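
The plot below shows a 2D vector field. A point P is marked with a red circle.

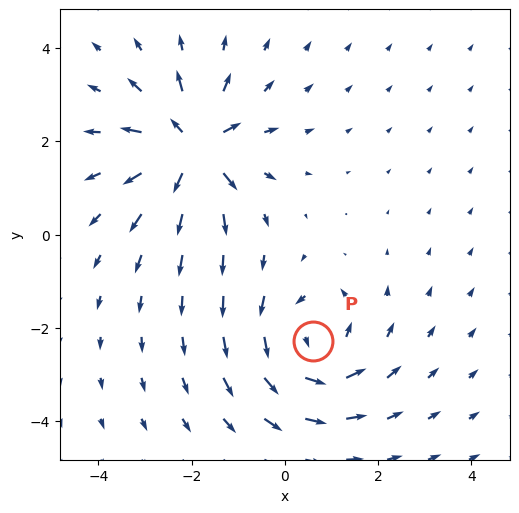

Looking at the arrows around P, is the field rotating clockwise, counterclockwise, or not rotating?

Near P at (0.6, -2.3) the arrows circulate counterclockwise. The curl (z-component) there is about +4; positive curl means counterclockwise rotation.

counterclockwise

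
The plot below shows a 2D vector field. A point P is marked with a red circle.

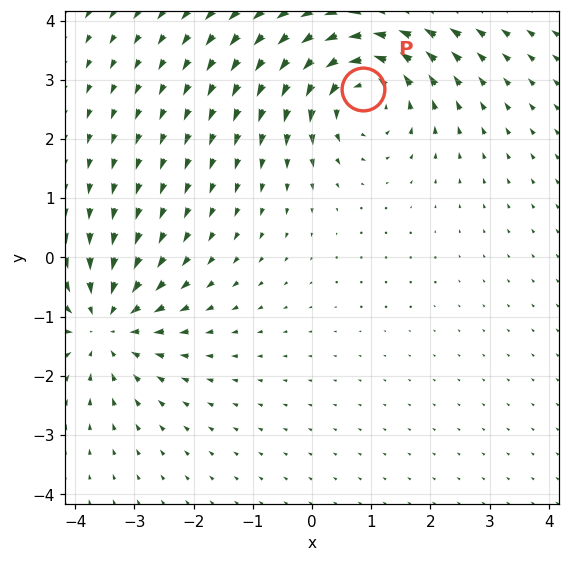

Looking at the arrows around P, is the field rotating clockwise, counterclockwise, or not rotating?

Near P at (0.9, 2.8) the arrows circulate counterclockwise. The curl (z-component) there is about +4; positive curl means counterclockwise rotation.

counterclockwise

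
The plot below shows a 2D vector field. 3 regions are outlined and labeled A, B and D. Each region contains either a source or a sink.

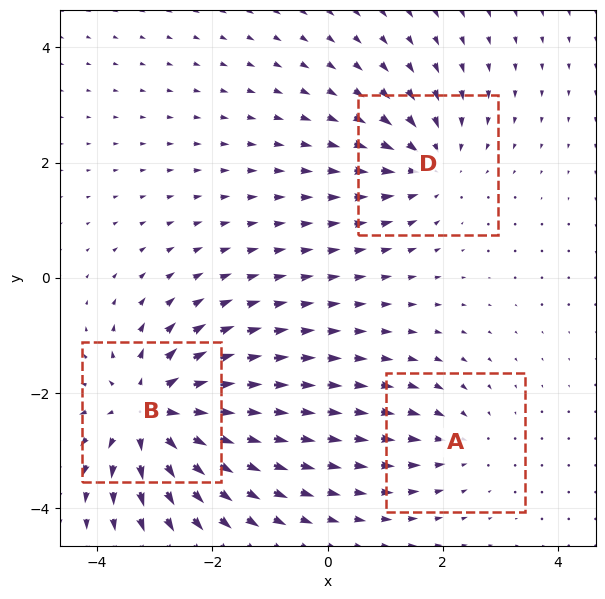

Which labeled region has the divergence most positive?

Divergence at each region's feature centre — A: about -2, B: about +5, D: about -3. Region B is most positive.

B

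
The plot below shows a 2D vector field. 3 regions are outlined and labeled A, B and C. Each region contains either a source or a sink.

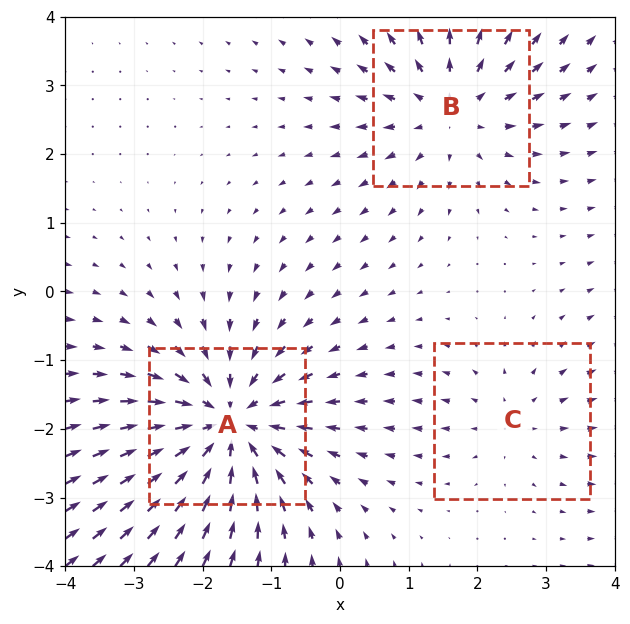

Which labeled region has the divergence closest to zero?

C

Divergence at each region's feature centre — A: about -5, B: about +3, C: about +2. Region C is closest to zero.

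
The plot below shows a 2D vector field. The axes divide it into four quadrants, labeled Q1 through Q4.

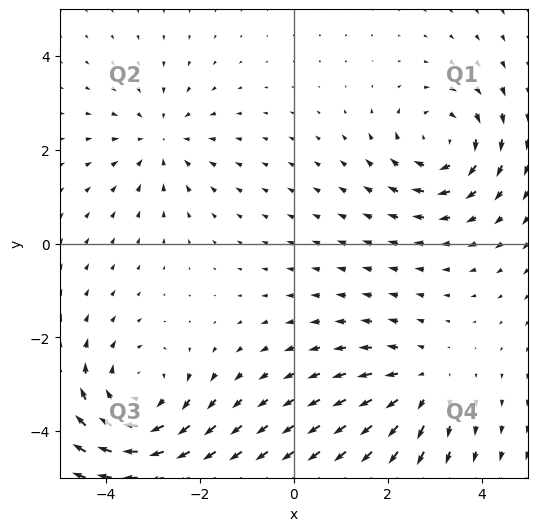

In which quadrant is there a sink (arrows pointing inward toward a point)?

Q2

The sink sits at approximately (-2.8, 2.2), which lies in quadrant Q2. The divergence there is about -3, negative as expected for a sink.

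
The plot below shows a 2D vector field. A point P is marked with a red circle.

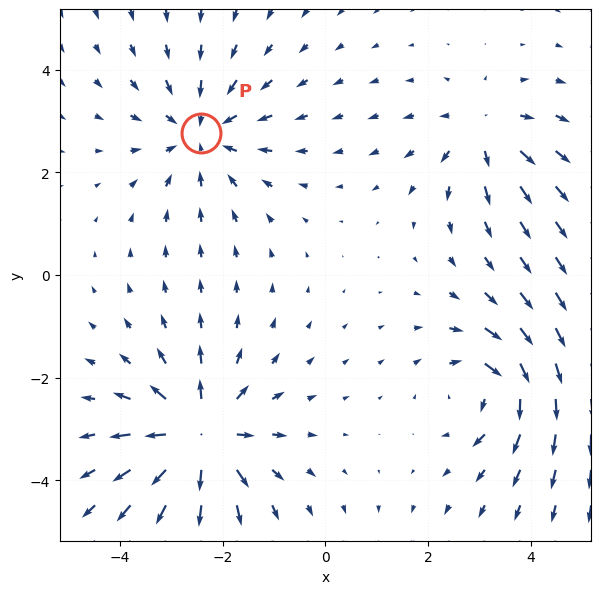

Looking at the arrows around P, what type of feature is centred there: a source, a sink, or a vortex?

At P (-2.4, 2.8) the arrows converge inward. Divergence about -4, curl ≈0 — negative divergence with near-zero curl is a sink.

sink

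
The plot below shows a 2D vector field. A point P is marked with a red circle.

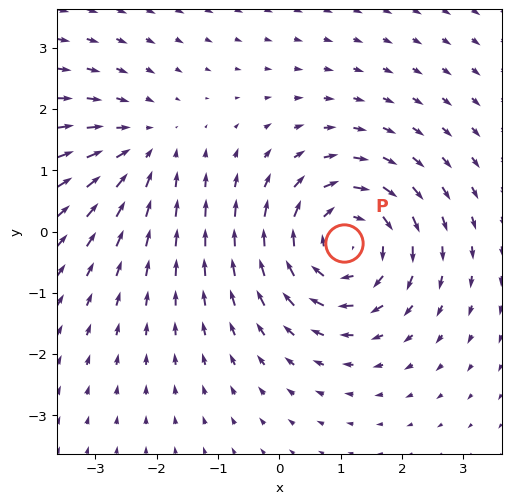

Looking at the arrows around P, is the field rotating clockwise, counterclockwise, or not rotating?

clockwise

Near P at (1.1, -0.2) the arrows circulate clockwise. The curl (z-component) there is about -5; negative curl means clockwise rotation.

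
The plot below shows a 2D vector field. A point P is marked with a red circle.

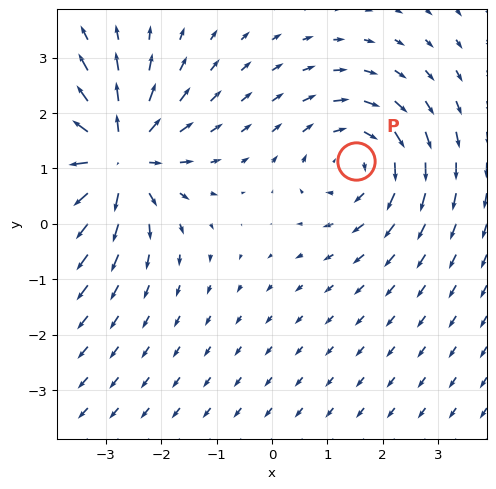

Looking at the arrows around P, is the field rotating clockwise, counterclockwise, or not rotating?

clockwise

Near P at (1.5, 1.1) the arrows circulate clockwise. The curl (z-component) there is about -2; negative curl means clockwise rotation.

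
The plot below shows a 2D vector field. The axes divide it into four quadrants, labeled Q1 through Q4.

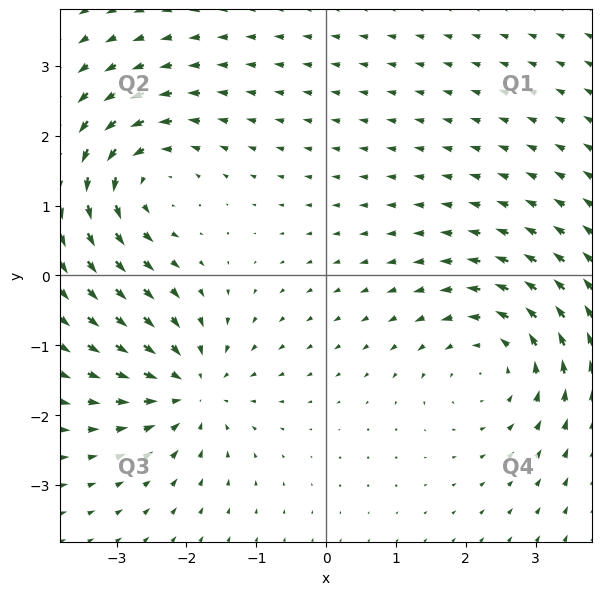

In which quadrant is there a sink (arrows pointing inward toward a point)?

Q3

The sink sits at approximately (-1.9, -1.6), which lies in quadrant Q3. The divergence there is about -5, negative as expected for a sink.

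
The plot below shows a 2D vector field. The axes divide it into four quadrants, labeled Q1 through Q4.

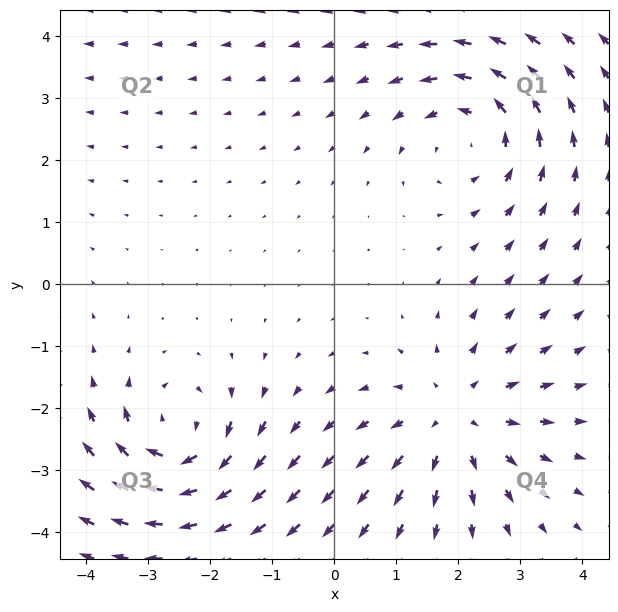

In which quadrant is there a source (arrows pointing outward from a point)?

Q4

The source sits at approximately (2.0, -2.1), which lies in quadrant Q4. The divergence there is about +4, positive as expected for a source.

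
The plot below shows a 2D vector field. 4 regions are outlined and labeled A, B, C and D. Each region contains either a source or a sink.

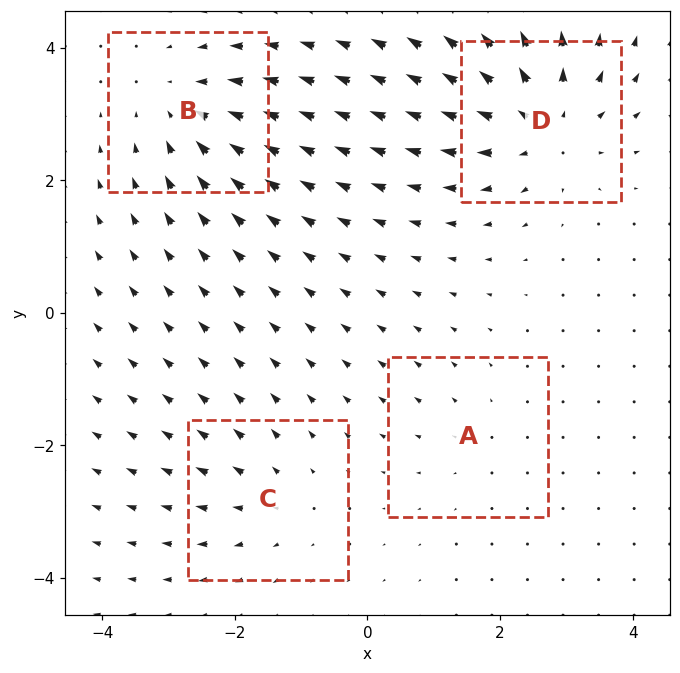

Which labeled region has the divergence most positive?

D

Divergence at each region's feature centre — A: about +2, B: about -4, C: about +3, D: about +6. Region D is most positive.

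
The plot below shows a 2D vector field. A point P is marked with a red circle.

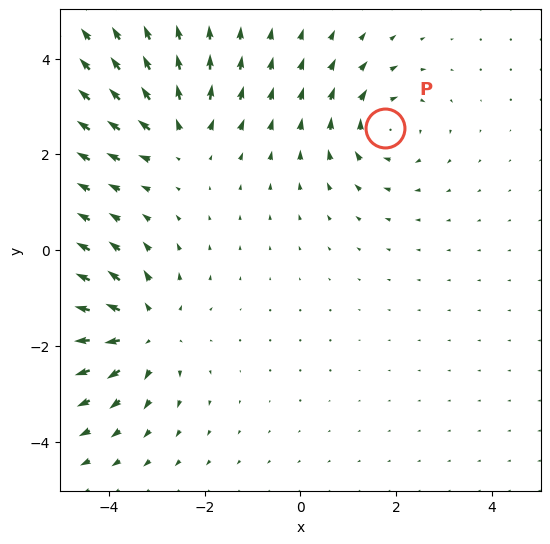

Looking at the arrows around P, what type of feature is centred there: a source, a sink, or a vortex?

vortex

At P (1.8, 2.6) the arrows circulate clockwise. Divergence ≈0, curl about -3 — near-zero divergence with nonzero curl is a vortex.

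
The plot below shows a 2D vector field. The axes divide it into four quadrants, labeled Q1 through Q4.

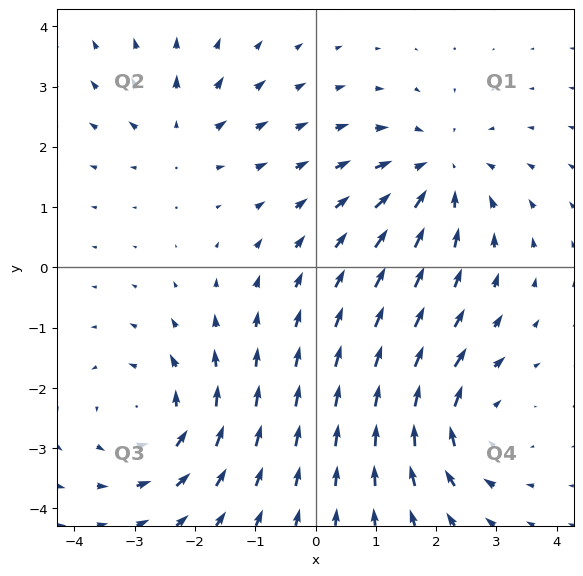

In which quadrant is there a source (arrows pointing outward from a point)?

The source sits at approximately (-2.2, 2.2), which lies in quadrant Q2. The divergence there is about +3, positive as expected for a source.

Q2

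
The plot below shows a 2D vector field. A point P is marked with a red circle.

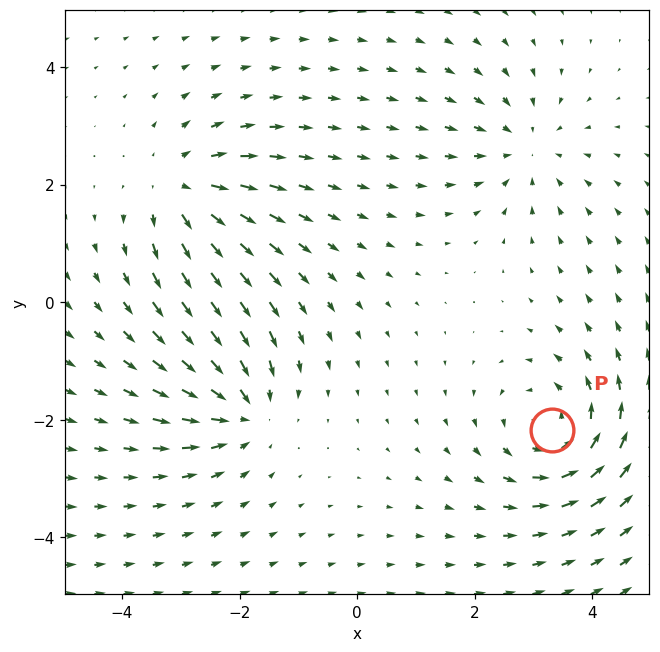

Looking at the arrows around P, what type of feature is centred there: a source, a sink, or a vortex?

At P (3.3, -2.2) the arrows circulate counterclockwise. Divergence ≈0, curl about +5 — near-zero divergence with nonzero curl is a vortex.

vortex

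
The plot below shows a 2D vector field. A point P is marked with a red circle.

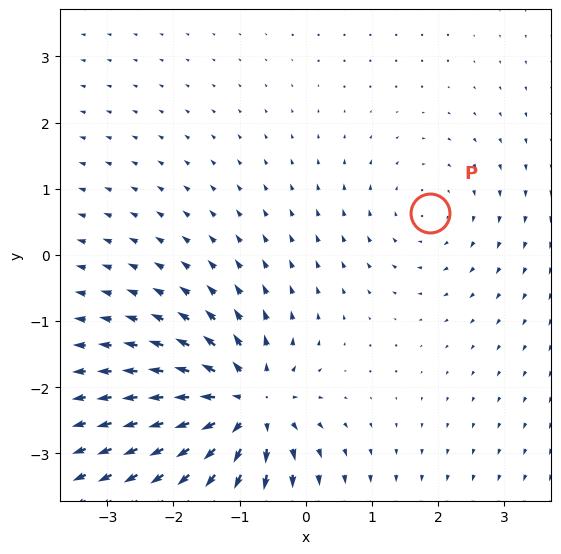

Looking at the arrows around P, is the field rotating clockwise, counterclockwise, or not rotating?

Near P at (1.9, 0.6) the arrows circulate clockwise. The curl (z-component) there is about -2; negative curl means clockwise rotation.

clockwise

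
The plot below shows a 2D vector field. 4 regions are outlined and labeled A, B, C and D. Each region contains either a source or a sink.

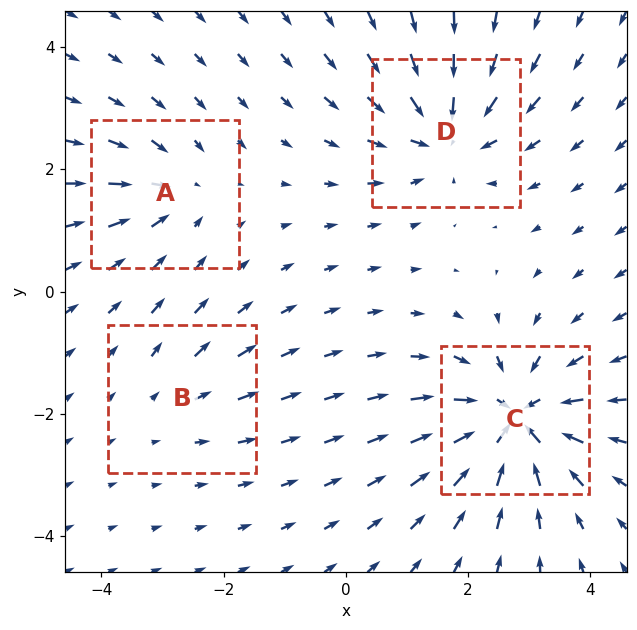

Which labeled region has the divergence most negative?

C

Divergence at each region's feature centre — A: about -4, B: about +2, C: about -8, D: about -6. Region C is most negative.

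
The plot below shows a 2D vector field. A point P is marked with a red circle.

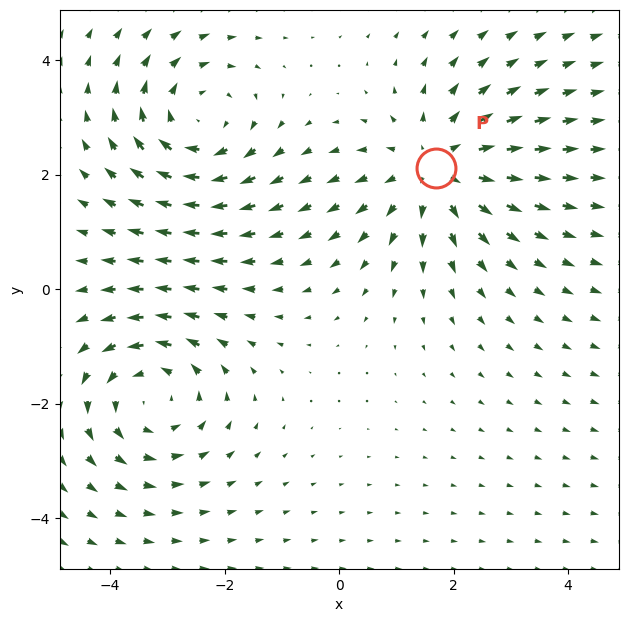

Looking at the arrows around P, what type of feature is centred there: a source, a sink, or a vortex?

At P (1.7, 2.1) the arrows spread outward. Divergence about +4, curl ≈0 — positive divergence with near-zero curl is a source.

source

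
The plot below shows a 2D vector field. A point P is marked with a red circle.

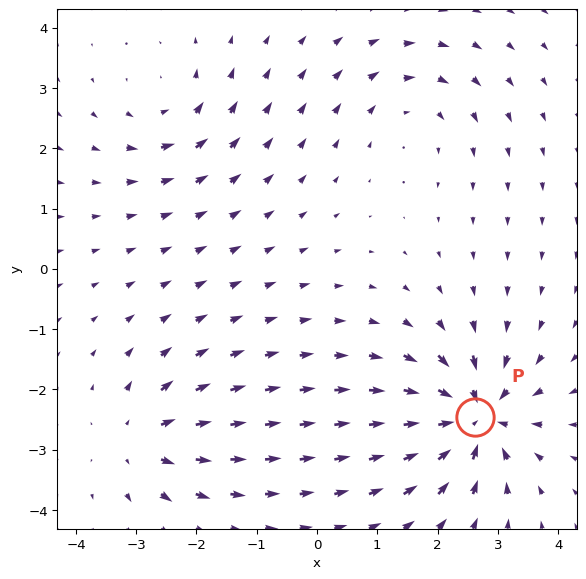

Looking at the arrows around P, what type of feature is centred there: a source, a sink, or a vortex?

At P (2.6, -2.5) the arrows converge inward. Divergence about -6, curl ≈0 — negative divergence with near-zero curl is a sink.

sink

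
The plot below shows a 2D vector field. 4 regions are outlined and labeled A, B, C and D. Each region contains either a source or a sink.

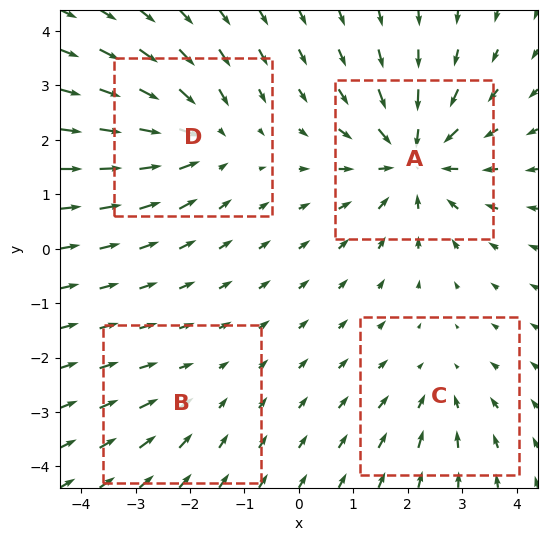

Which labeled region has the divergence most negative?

Divergence at each region's feature centre — A: about -7, B: about -2, C: about -3, D: about -5. Region A is most negative.

A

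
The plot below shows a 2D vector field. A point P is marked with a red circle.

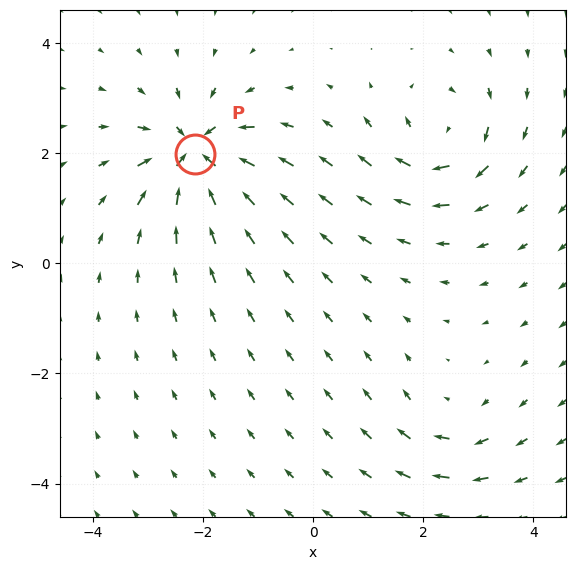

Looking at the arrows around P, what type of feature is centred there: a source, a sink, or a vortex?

At P (-2.1, 2.0) the arrows converge inward. Divergence about -7, curl ≈0 — negative divergence with near-zero curl is a sink.

sink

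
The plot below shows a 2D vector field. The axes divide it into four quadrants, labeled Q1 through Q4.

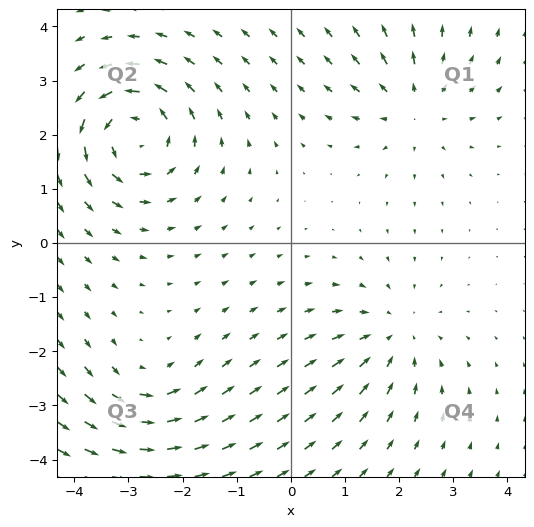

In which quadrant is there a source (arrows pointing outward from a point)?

Q1

The source sits at approximately (2.3, 2.5), which lies in quadrant Q1. The divergence there is about +4, positive as expected for a source.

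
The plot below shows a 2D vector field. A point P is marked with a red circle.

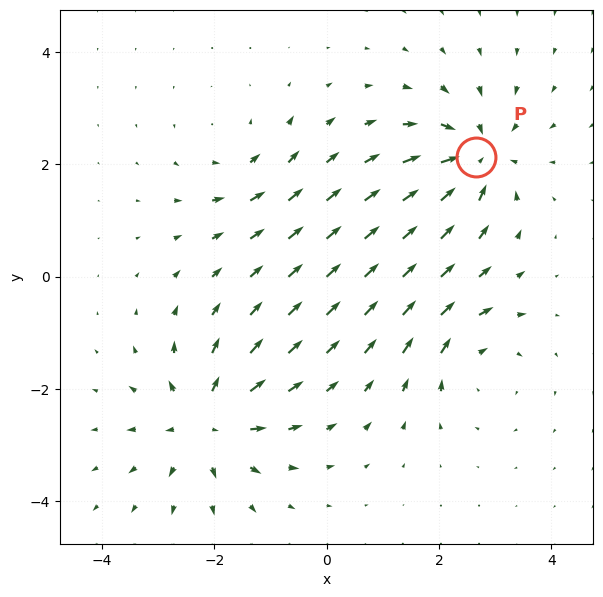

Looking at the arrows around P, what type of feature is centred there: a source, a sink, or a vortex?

sink

At P (2.7, 2.1) the arrows converge inward. Divergence about -6, curl ≈0 — negative divergence with near-zero curl is a sink.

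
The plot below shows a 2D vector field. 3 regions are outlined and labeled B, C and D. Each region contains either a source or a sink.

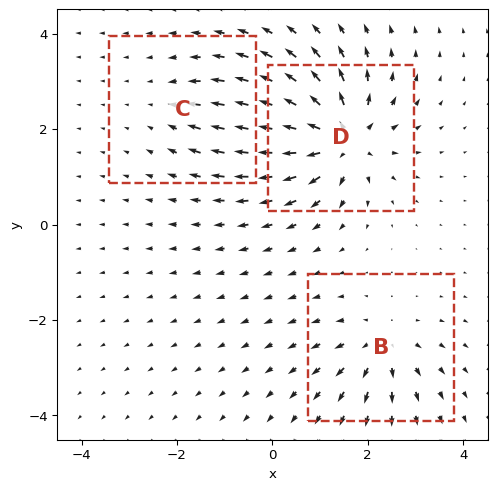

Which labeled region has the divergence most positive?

Divergence at each region's feature centre — B: about +4, C: about -2, D: about +6. Region D is most positive.

D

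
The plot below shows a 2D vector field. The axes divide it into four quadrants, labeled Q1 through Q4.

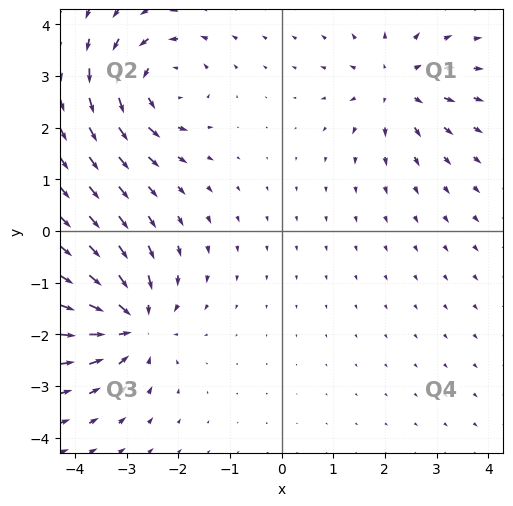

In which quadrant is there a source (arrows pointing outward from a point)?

The source sits at approximately (2.2, 2.8), which lies in quadrant Q1. The divergence there is about +4, positive as expected for a source.

Q1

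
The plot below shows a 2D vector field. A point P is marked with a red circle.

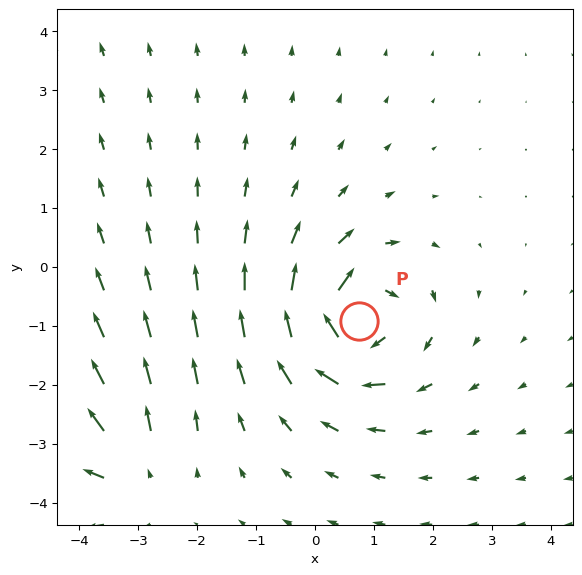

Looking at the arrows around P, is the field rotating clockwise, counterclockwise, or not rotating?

Near P at (0.7, -0.9) the arrows circulate clockwise. The curl (z-component) there is about -5; negative curl means clockwise rotation.

clockwise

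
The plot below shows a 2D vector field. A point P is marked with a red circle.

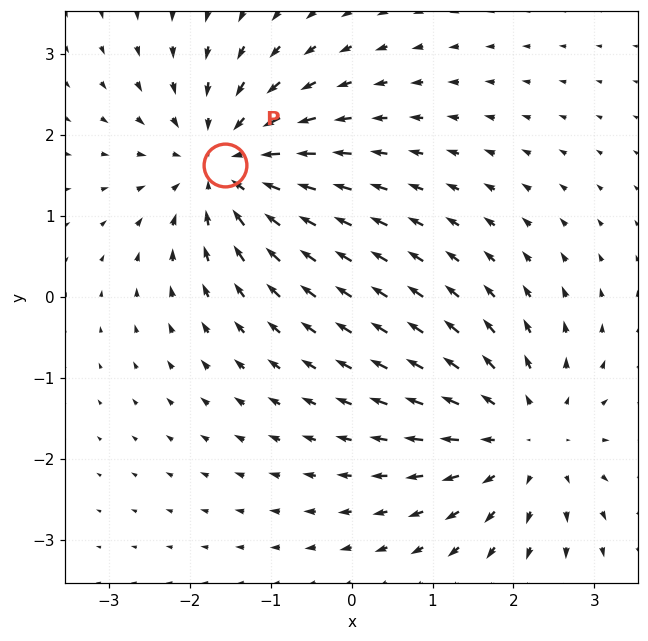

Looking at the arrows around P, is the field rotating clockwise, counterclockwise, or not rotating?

Near P at (-1.6, 1.6) the arrows show no circulation. The curl there is ≈0.

not rotating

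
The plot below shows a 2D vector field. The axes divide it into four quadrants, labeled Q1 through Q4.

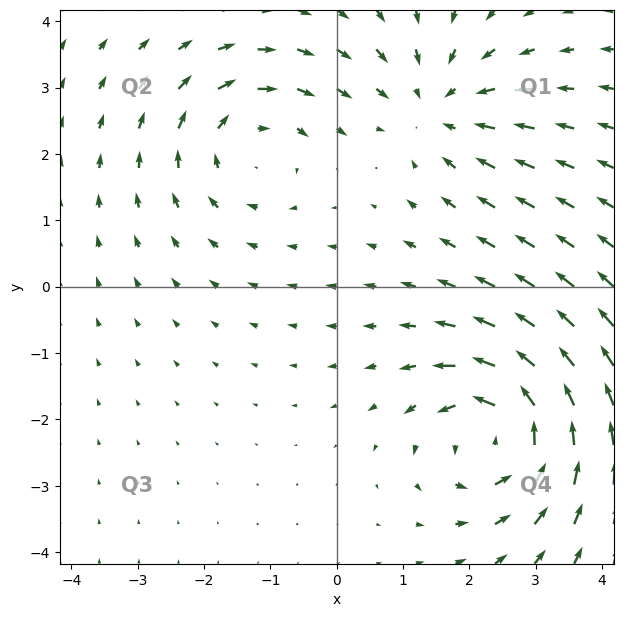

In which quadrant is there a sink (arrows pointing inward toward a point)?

The sink sits at approximately (1.5, 2.7), which lies in quadrant Q1. The divergence there is about -3, negative as expected for a sink.

Q1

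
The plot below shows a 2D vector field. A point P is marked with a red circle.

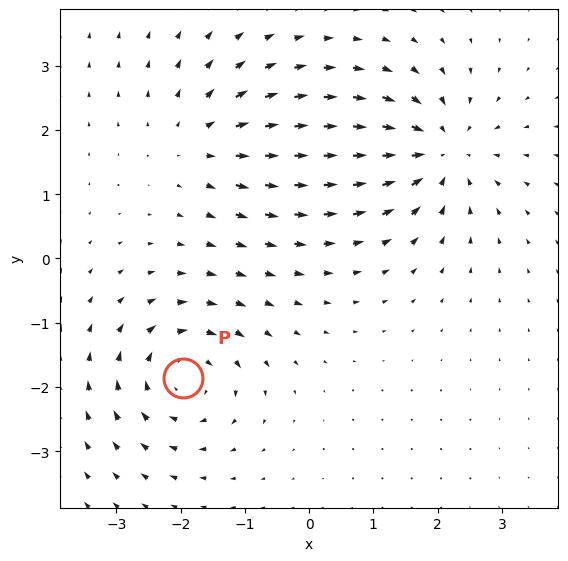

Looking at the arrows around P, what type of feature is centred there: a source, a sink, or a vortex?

vortex

At P (-2.0, -1.9) the arrows circulate clockwise. Divergence ≈0, curl about -5 — near-zero divergence with nonzero curl is a vortex.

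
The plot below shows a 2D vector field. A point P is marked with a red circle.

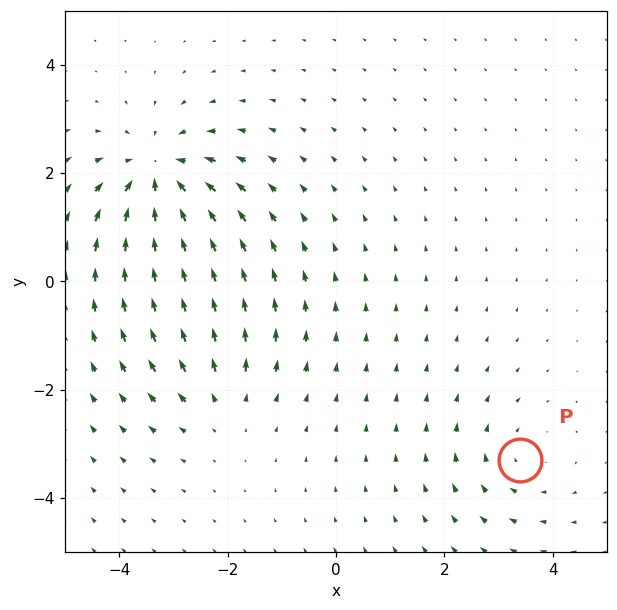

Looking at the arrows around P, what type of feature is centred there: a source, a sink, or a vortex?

At P (3.4, -3.3) the arrows circulate clockwise. Divergence ≈0, curl about -2 — near-zero divergence with nonzero curl is a vortex.

vortex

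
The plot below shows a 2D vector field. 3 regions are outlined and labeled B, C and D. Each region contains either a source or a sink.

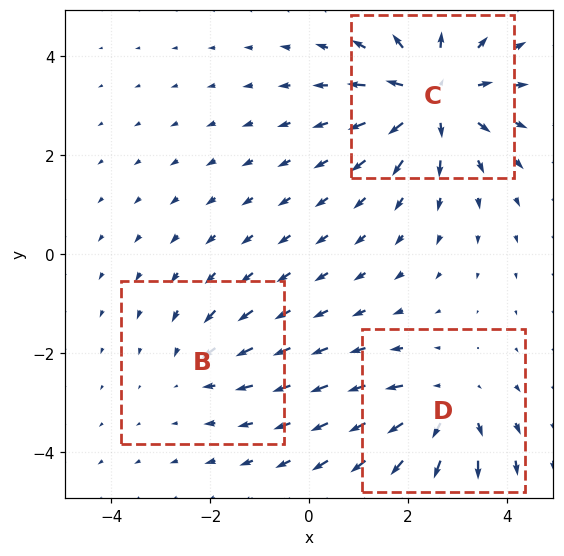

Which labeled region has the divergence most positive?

Divergence at each region's feature centre — B: about -2, C: about +5, D: about +3. Region C is most positive.

C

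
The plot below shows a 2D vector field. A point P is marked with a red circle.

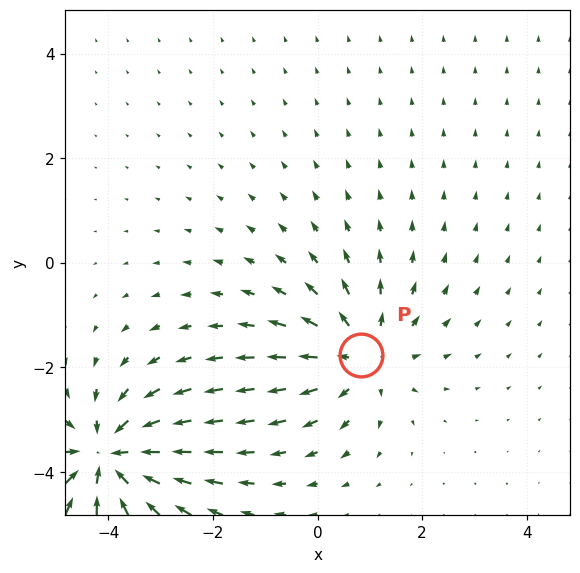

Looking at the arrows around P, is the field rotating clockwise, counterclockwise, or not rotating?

not rotating

Near P at (0.8, -1.8) the arrows show no circulation. The curl there is ≈0.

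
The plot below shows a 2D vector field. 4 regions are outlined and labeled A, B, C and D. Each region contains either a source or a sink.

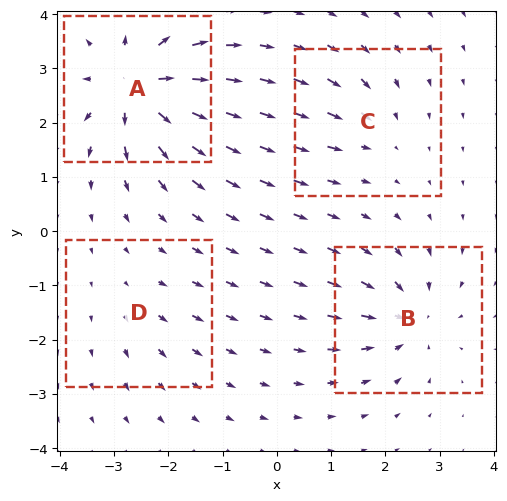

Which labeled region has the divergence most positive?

Divergence at each region's feature centre — A: about +9, B: about -6, C: about -4, D: about +2. Region A is most positive.

A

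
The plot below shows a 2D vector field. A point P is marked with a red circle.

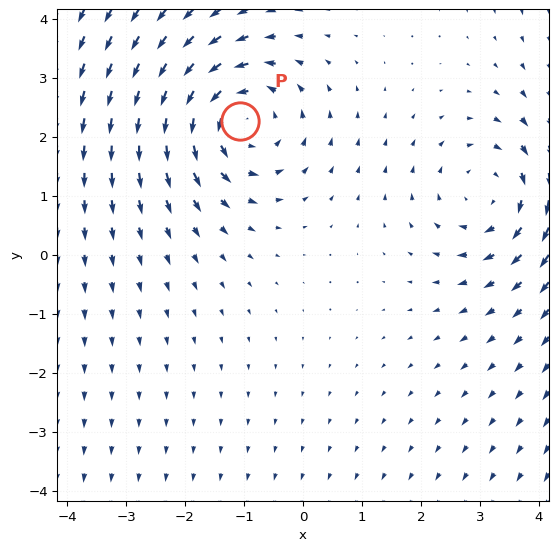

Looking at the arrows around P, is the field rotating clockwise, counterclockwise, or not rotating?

Near P at (-1.1, 2.3) the arrows circulate counterclockwise. The curl (z-component) there is about +3; positive curl means counterclockwise rotation.

counterclockwise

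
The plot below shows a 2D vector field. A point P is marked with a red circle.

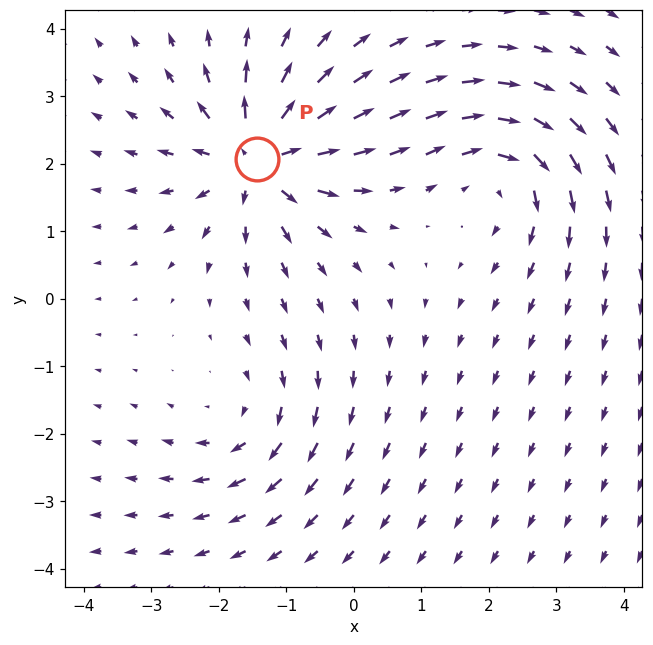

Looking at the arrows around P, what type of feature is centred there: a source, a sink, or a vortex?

source

At P (-1.4, 2.1) the arrows spread outward. Divergence about +7, curl ≈0 — positive divergence with near-zero curl is a source.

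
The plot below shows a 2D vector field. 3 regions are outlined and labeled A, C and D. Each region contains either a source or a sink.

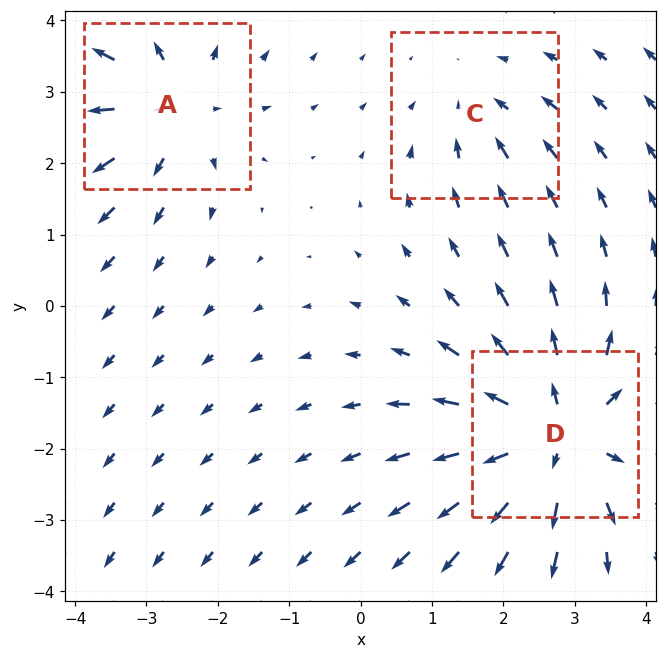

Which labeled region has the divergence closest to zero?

C

Divergence at each region's feature centre — A: about +3, C: about -2, D: about +5. Region C is closest to zero.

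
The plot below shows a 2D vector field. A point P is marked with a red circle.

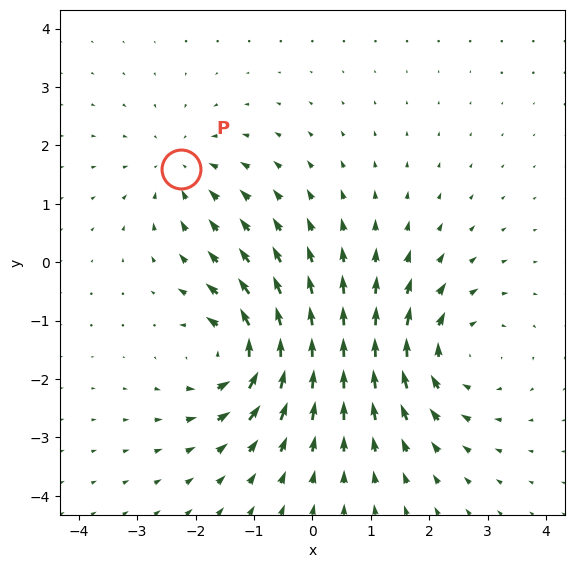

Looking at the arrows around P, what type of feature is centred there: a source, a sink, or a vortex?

sink

At P (-2.2, 1.6) the arrows converge inward. Divergence about -3, curl ≈0 — negative divergence with near-zero curl is a sink.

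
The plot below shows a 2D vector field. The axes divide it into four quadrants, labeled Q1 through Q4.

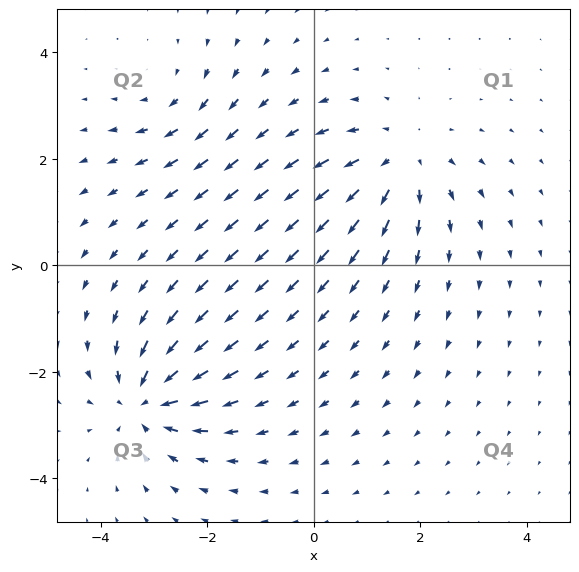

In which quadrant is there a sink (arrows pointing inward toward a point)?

The sink sits at approximately (-3.2, -2.6), which lies in quadrant Q3. The divergence there is about -6, negative as expected for a sink.

Q3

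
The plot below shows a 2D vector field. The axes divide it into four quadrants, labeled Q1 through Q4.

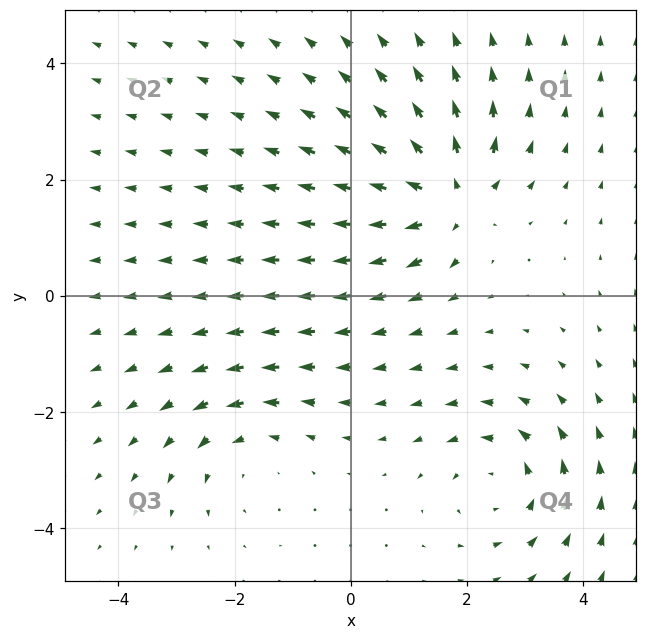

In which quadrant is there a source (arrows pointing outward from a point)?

The source sits at approximately (1.7, 1.7), which lies in quadrant Q1. The divergence there is about +6, positive as expected for a source.

Q1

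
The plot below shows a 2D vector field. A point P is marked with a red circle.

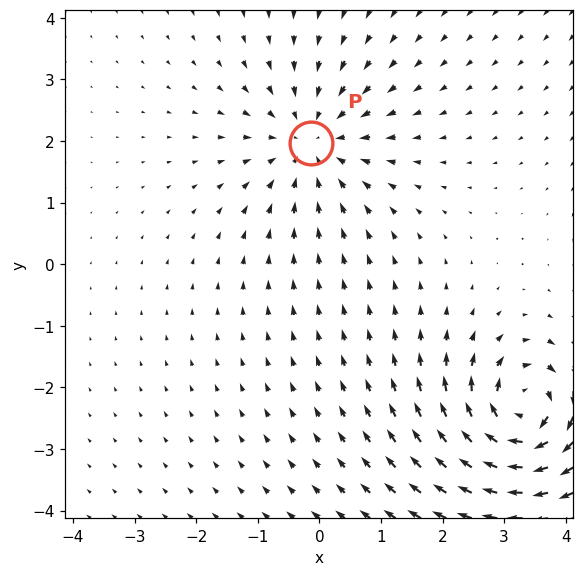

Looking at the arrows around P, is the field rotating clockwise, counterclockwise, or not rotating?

Near P at (-0.1, 2.0) the arrows show no circulation. The curl there is ≈0.

not rotating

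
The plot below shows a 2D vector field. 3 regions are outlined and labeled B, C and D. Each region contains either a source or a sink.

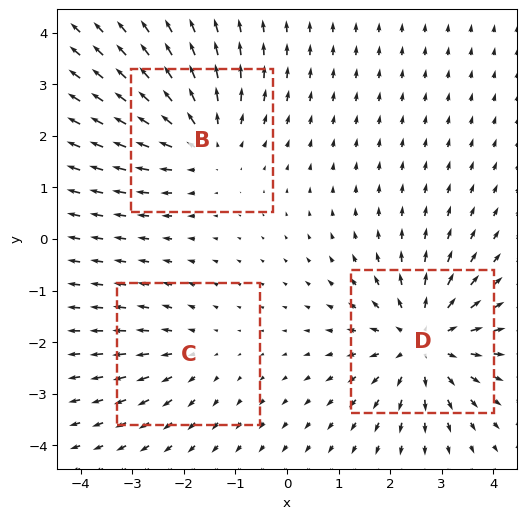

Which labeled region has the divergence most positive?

Divergence at each region's feature centre — B: about +3, C: about +2, D: about +4. Region D is most positive.

D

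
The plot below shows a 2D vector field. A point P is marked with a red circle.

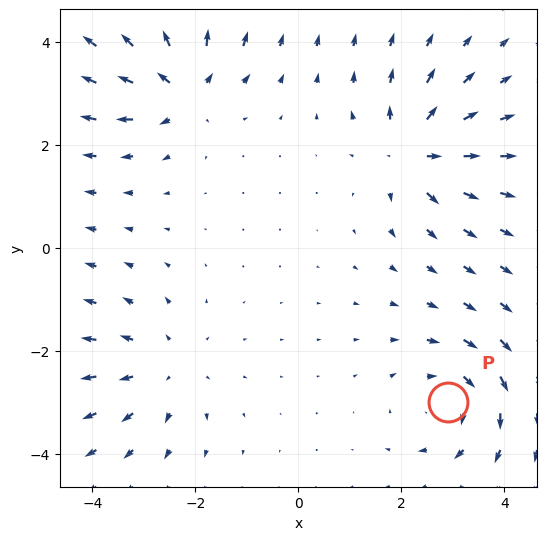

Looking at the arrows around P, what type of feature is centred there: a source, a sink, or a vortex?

vortex

At P (2.9, -3.0) the arrows circulate clockwise. Divergence ≈0, curl about -5 — near-zero divergence with nonzero curl is a vortex.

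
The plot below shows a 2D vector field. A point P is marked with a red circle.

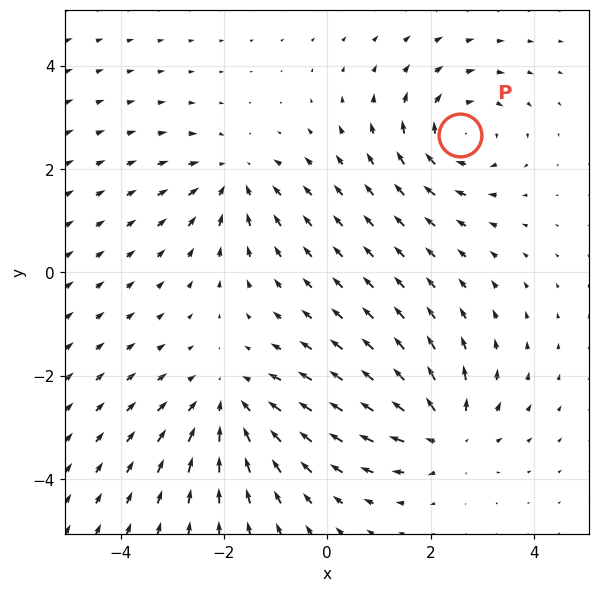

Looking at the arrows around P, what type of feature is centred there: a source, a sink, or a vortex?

vortex

At P (2.6, 2.7) the arrows circulate clockwise. Divergence ≈0, curl about -4 — near-zero divergence with nonzero curl is a vortex.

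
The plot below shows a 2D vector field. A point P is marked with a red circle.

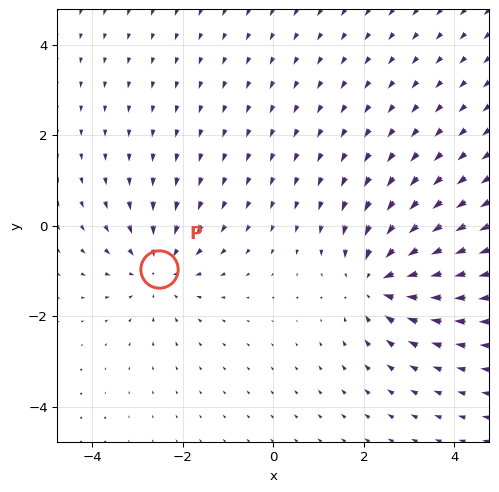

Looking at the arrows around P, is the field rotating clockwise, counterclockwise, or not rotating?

not rotating

Near P at (-2.5, -1.0) the arrows show no circulation. The curl there is ≈0.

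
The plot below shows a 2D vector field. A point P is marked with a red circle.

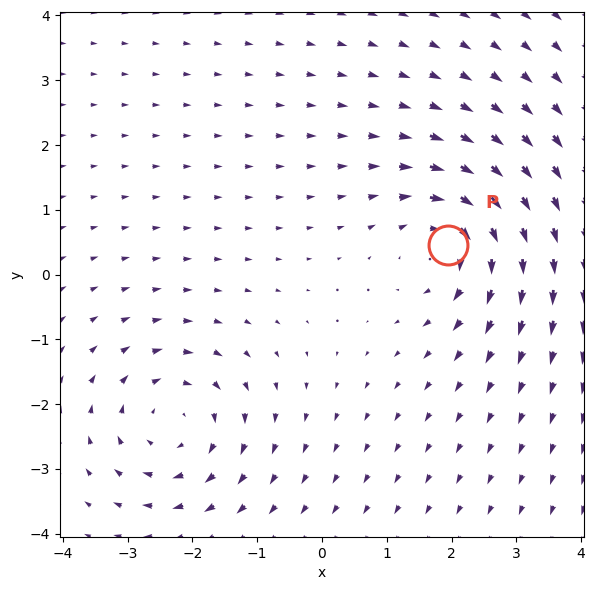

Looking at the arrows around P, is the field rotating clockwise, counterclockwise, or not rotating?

Near P at (1.9, 0.5) the arrows circulate clockwise. The curl (z-component) there is about -5; negative curl means clockwise rotation.

clockwise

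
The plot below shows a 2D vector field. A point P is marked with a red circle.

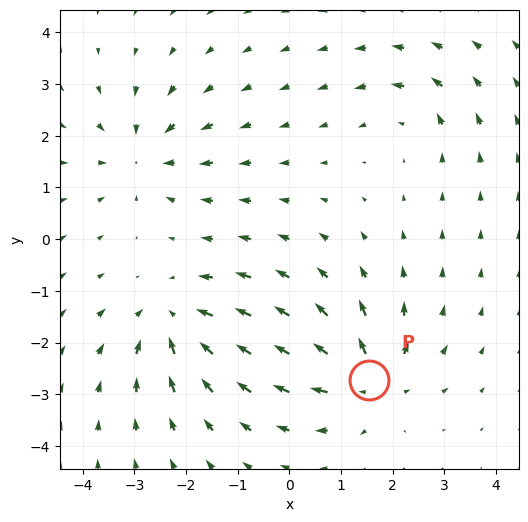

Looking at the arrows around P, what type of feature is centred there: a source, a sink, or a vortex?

At P (1.5, -2.7) the arrows spread outward. Divergence about +6, curl ≈0 — positive divergence with near-zero curl is a source.

source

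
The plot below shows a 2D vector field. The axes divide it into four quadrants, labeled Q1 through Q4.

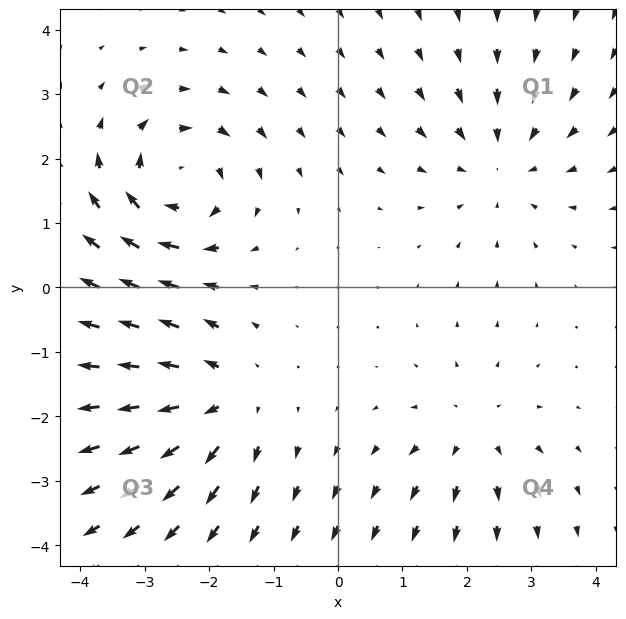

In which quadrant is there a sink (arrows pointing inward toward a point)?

Q1

The sink sits at approximately (2.5, 1.9), which lies in quadrant Q1. The divergence there is about -3, negative as expected for a sink.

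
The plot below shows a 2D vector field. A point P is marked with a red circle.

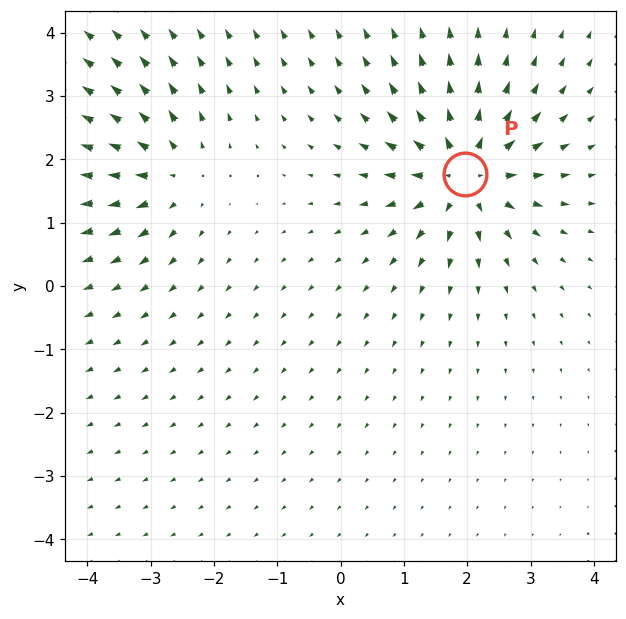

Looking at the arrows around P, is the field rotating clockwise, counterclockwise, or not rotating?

not rotating

Near P at (2.0, 1.8) the arrows show no circulation. The curl there is ≈0.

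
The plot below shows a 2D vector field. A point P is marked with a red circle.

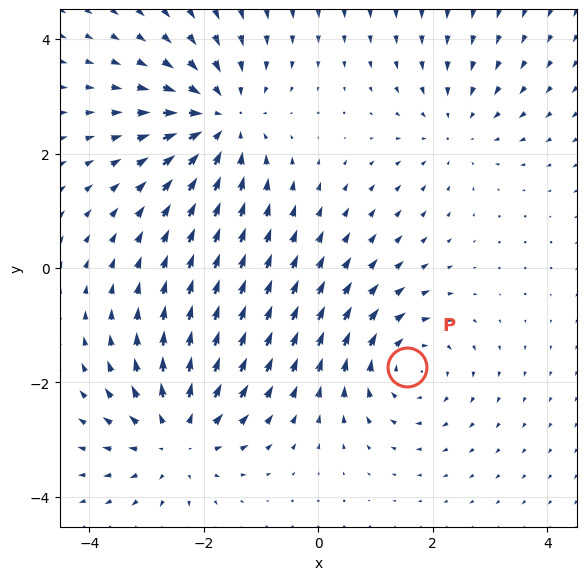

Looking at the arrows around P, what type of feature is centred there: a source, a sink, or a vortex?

At P (1.5, -1.7) the arrows circulate clockwise. Divergence ≈0, curl about -3 — near-zero divergence with nonzero curl is a vortex.

vortex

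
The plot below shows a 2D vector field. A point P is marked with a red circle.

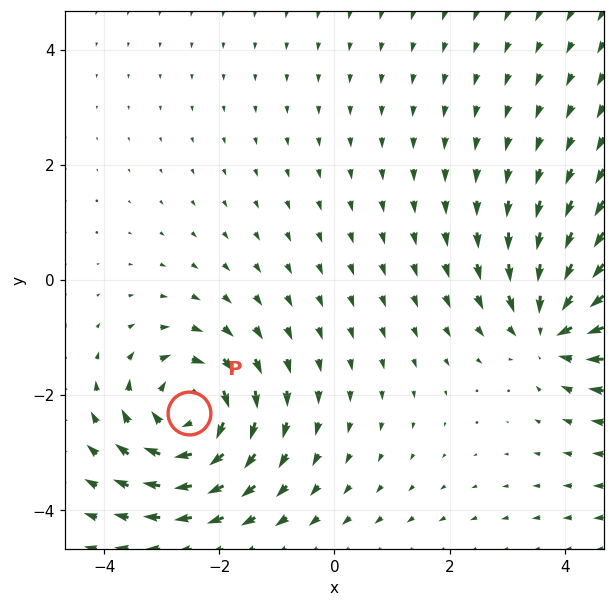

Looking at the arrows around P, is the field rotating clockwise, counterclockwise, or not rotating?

Near P at (-2.5, -2.3) the arrows circulate clockwise. The curl (z-component) there is about -4; negative curl means clockwise rotation.

clockwise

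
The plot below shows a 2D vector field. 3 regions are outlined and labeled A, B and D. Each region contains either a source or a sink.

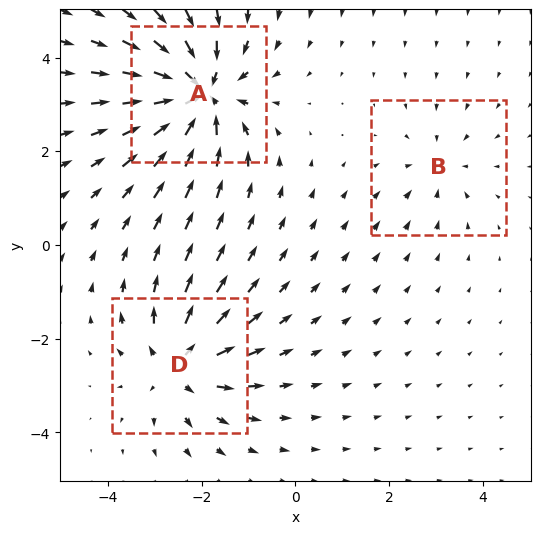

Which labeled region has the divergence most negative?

Divergence at each region's feature centre — A: about -6, B: about -2, D: about +4. Region A is most negative.

A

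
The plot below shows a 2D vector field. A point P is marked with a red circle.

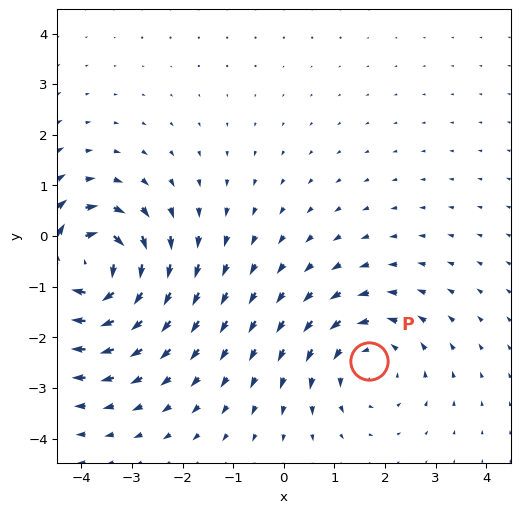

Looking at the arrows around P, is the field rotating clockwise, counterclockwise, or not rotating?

Near P at (1.7, -2.5) the arrows circulate counterclockwise. The curl (z-component) there is about +3; positive curl means counterclockwise rotation.

counterclockwise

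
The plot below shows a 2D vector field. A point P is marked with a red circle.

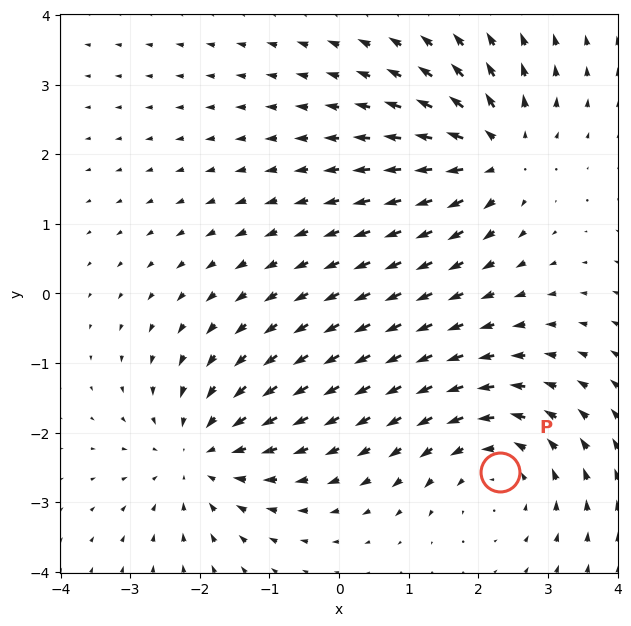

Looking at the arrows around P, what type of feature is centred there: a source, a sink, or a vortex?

vortex

At P (2.3, -2.6) the arrows circulate counterclockwise. Divergence ≈0, curl about +4 — near-zero divergence with nonzero curl is a vortex.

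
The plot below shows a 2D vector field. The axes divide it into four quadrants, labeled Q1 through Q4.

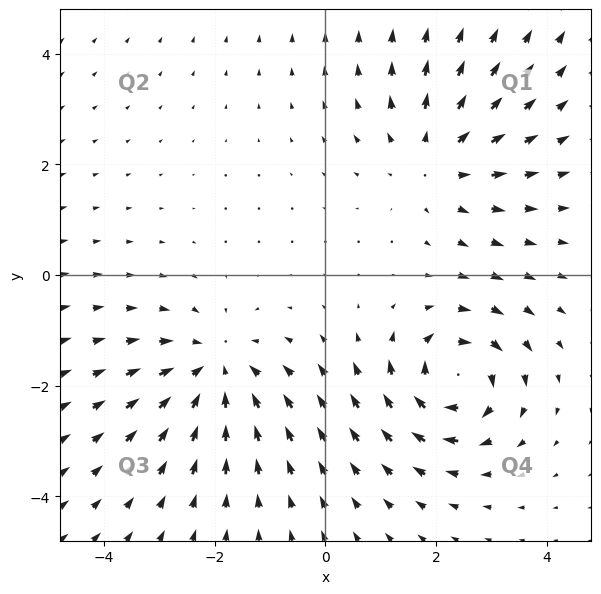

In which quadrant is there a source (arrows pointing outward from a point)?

Q1

The source sits at approximately (2.0, 2.1), which lies in quadrant Q1. The divergence there is about +3, positive as expected for a source.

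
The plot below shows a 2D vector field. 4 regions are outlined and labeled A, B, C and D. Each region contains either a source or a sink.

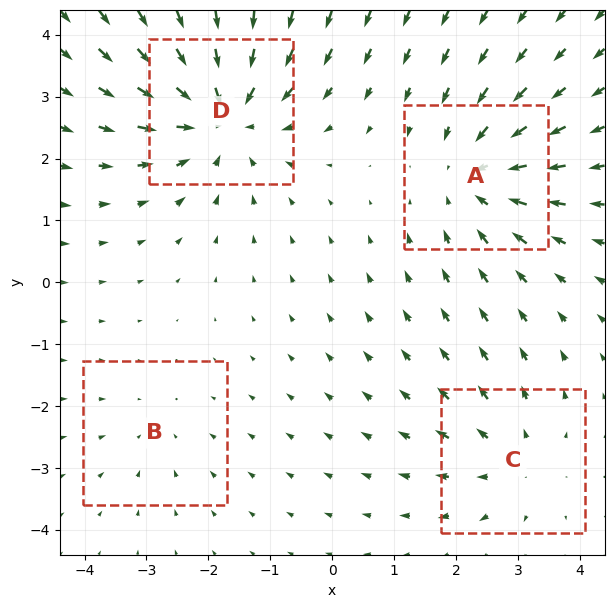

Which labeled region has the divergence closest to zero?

B

Divergence at each region's feature centre — A: about -4, B: about -2, C: about +3, D: about -6. Region B is closest to zero.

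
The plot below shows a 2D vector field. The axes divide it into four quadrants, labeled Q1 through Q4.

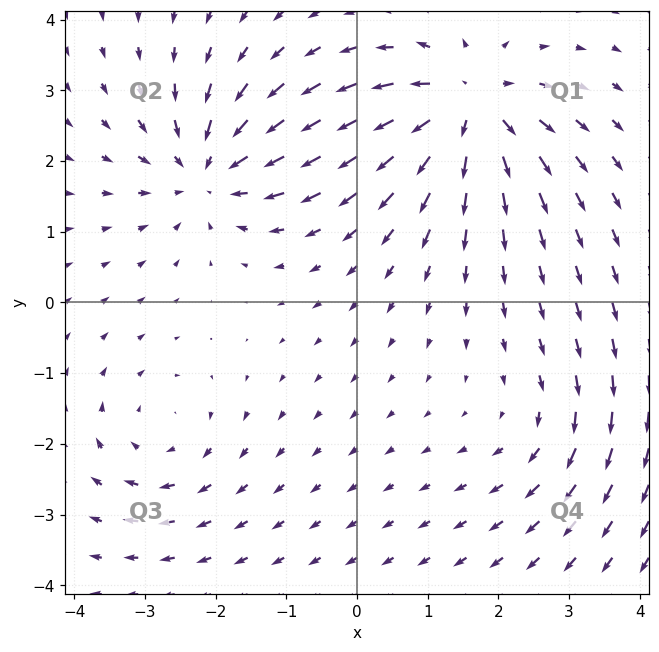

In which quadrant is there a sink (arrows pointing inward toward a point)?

The sink sits at approximately (-2.1, 1.9), which lies in quadrant Q2. The divergence there is about -5, negative as expected for a sink.

Q2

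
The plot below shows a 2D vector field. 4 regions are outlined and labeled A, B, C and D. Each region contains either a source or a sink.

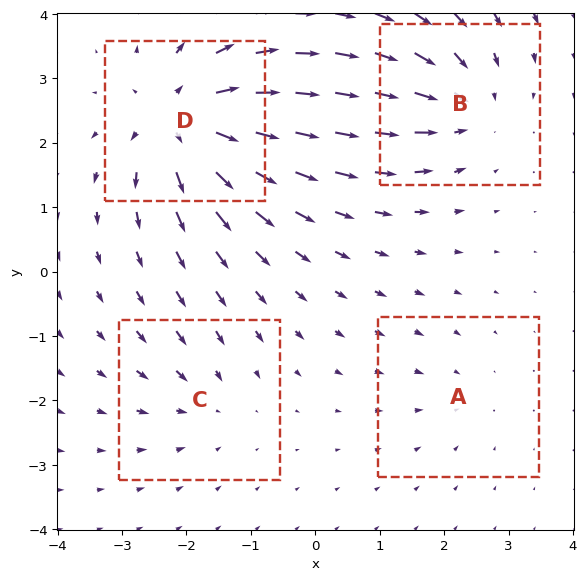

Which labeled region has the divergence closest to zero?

Divergence at each region's feature centre — A: about -2, B: about -5, C: about -3, D: about +8. Region A is closest to zero.

A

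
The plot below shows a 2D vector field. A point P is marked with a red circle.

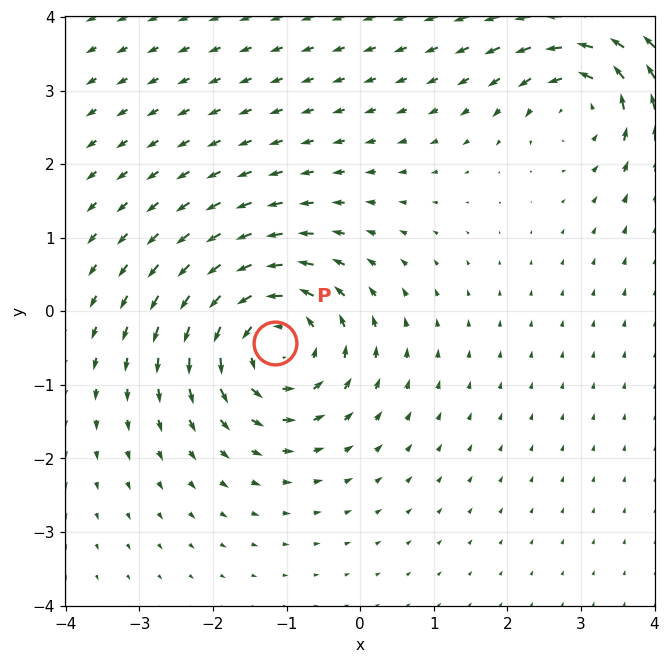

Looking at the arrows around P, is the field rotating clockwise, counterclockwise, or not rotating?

Near P at (-1.2, -0.4) the arrows circulate counterclockwise. The curl (z-component) there is about +5; positive curl means counterclockwise rotation.

counterclockwise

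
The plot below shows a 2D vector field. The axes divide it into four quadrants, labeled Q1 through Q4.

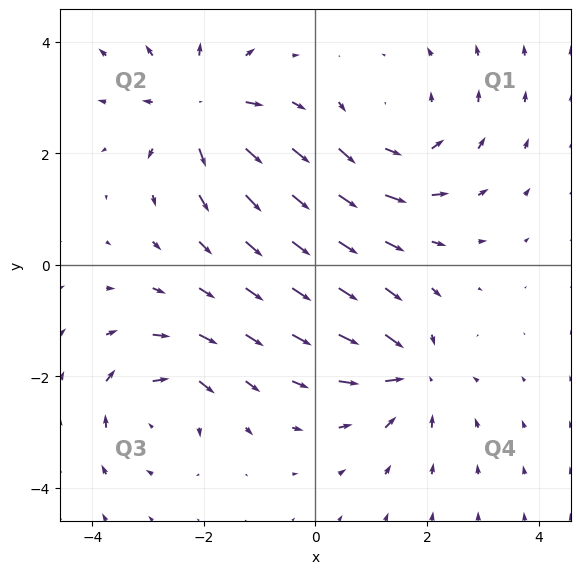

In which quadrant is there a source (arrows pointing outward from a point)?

The source sits at approximately (-2.1, 2.8), which lies in quadrant Q2. The divergence there is about +5, positive as expected for a source.

Q2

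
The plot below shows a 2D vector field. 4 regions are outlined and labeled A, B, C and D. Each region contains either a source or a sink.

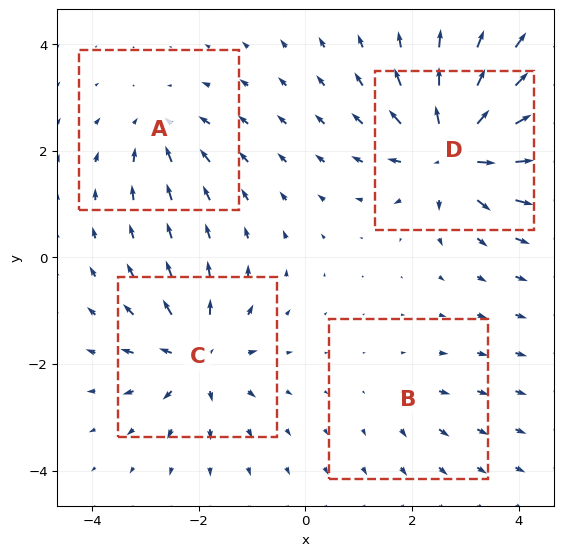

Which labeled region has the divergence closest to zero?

B

Divergence at each region's feature centre — A: about -4, B: about +2, C: about +6, D: about +9. Region B is closest to zero.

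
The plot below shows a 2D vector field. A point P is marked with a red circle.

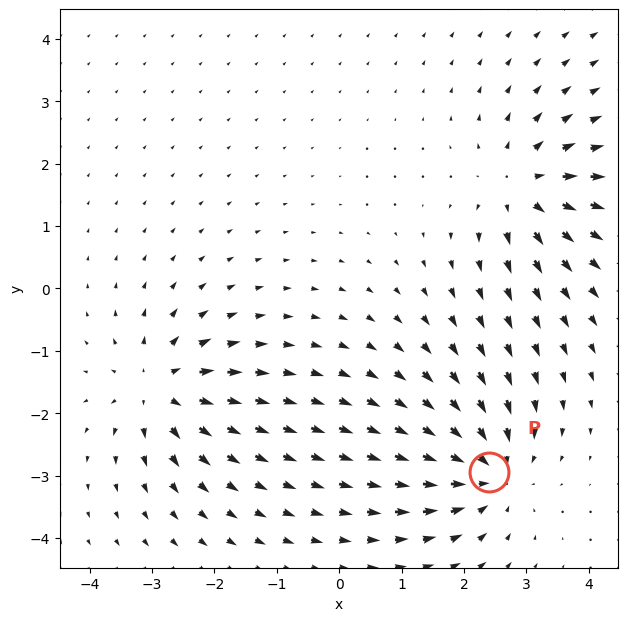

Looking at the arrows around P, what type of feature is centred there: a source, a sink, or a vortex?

At P (2.4, -2.9) the arrows converge inward. Divergence about -6, curl ≈0 — negative divergence with near-zero curl is a sink.

sink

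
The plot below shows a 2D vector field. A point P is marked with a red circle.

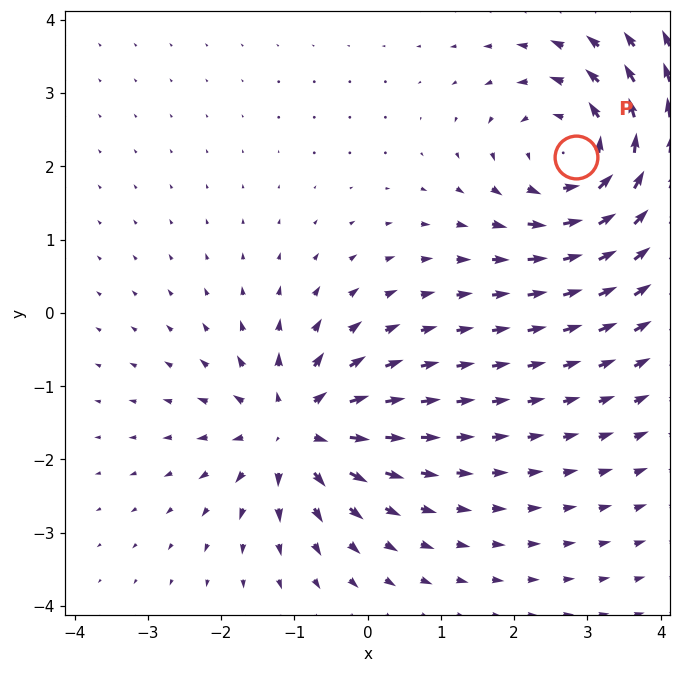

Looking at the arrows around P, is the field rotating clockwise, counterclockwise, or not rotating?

Near P at (2.8, 2.1) the arrows circulate counterclockwise. The curl (z-component) there is about +4; positive curl means counterclockwise rotation.

counterclockwise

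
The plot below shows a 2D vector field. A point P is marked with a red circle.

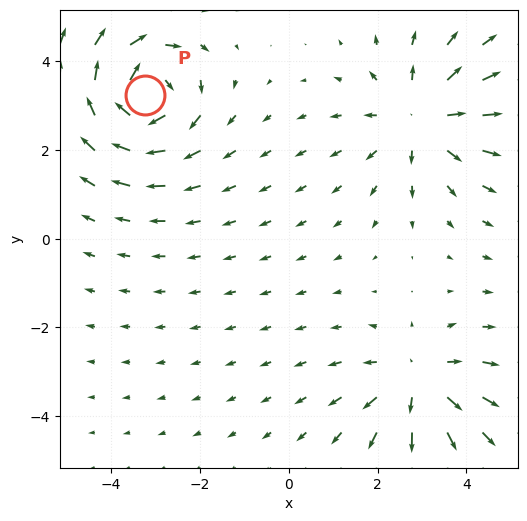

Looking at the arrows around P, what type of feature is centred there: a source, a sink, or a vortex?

vortex

At P (-3.2, 3.2) the arrows circulate clockwise. Divergence ≈0, curl about -6 — near-zero divergence with nonzero curl is a vortex.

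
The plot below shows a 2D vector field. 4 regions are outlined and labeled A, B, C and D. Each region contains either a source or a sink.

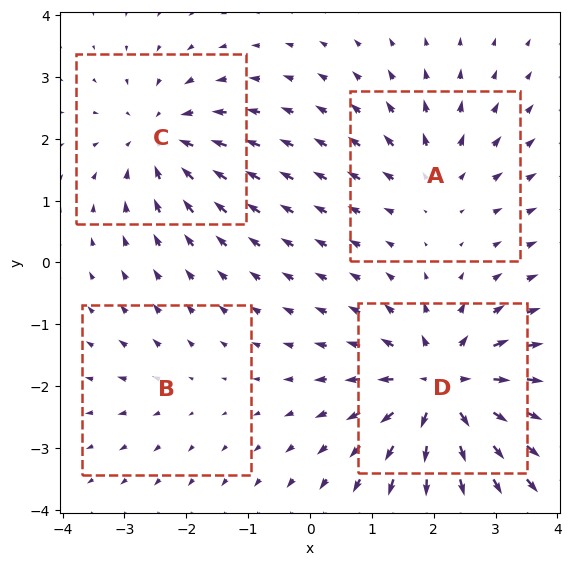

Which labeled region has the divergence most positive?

Divergence at each region's feature centre — A: about +4, B: about +2, C: about -5, D: about +8. Region D is most positive.

D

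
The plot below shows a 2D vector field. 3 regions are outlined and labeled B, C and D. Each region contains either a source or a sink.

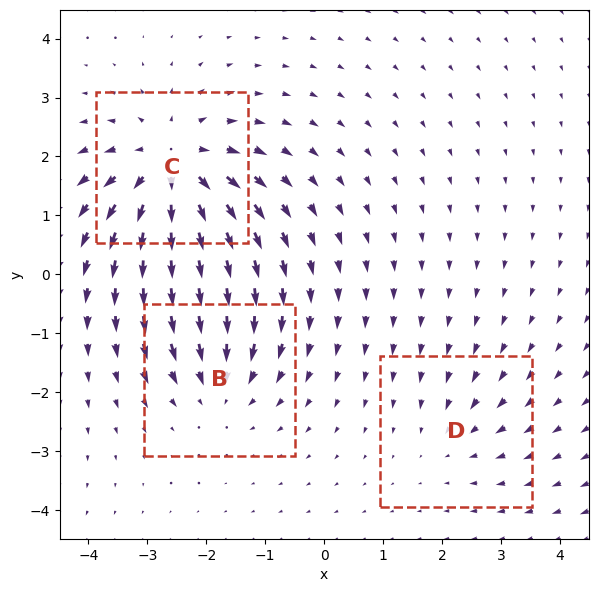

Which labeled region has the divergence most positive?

C

Divergence at each region's feature centre — B: about -3, C: about +5, D: about -2. Region C is most positive.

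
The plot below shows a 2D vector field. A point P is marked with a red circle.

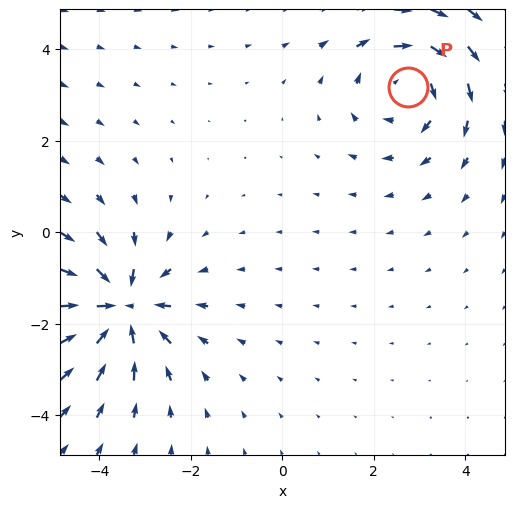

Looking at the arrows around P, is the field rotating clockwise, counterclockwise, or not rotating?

clockwise

Near P at (2.8, 3.2) the arrows circulate clockwise. The curl (z-component) there is about -2; negative curl means clockwise rotation.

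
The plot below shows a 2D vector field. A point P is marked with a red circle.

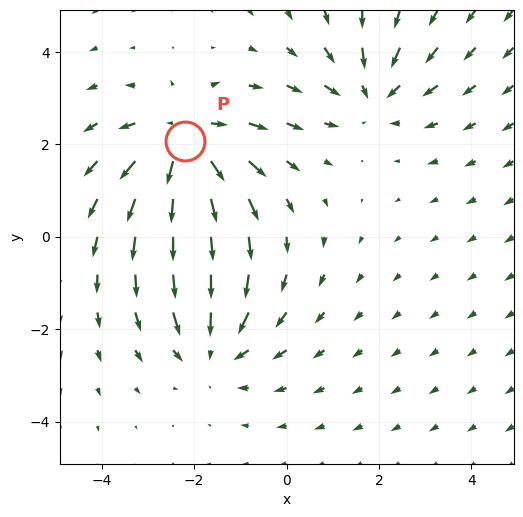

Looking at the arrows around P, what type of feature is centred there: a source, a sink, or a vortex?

source

At P (-2.2, 2.1) the arrows spread outward. Divergence about +3, curl ≈0 — positive divergence with near-zero curl is a source.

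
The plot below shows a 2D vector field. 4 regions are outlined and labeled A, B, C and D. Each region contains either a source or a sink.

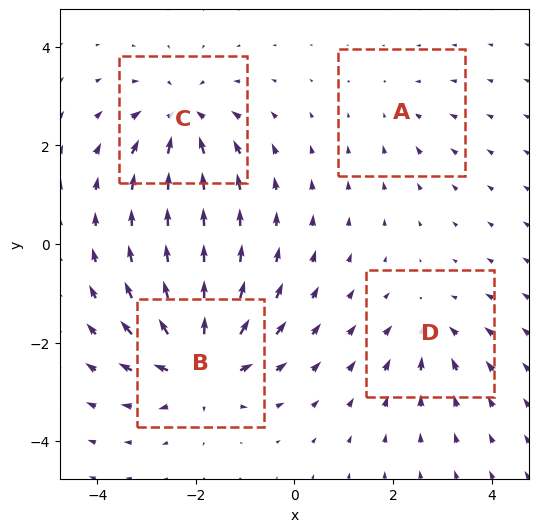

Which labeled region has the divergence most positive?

Divergence at each region's feature centre — A: about -2, B: about +8, C: about -6, D: about -4. Region B is most positive.

B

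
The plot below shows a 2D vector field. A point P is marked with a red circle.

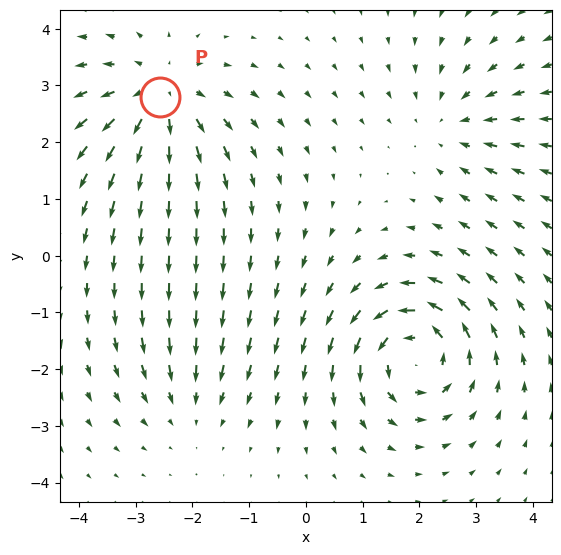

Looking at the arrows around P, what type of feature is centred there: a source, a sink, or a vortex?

At P (-2.6, 2.8) the arrows spread outward. Divergence about +4, curl ≈0 — positive divergence with near-zero curl is a source.

source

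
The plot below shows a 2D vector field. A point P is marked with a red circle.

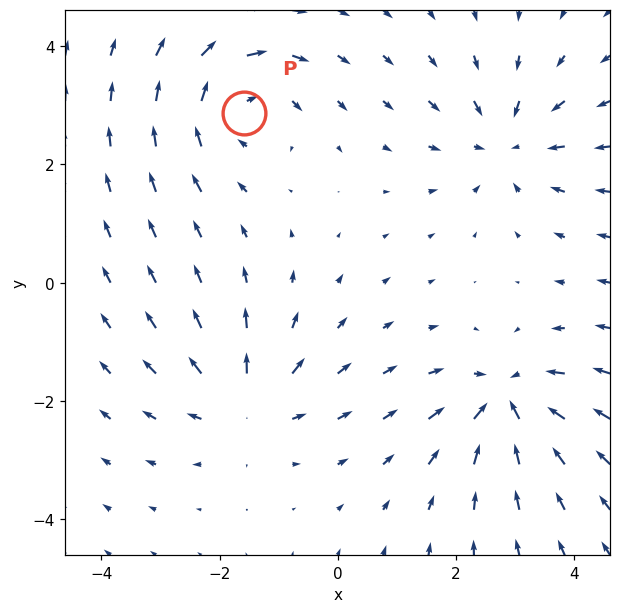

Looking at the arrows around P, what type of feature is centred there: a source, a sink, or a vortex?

vortex

At P (-1.6, 2.9) the arrows circulate clockwise. Divergence ≈0, curl about -5 — near-zero divergence with nonzero curl is a vortex.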